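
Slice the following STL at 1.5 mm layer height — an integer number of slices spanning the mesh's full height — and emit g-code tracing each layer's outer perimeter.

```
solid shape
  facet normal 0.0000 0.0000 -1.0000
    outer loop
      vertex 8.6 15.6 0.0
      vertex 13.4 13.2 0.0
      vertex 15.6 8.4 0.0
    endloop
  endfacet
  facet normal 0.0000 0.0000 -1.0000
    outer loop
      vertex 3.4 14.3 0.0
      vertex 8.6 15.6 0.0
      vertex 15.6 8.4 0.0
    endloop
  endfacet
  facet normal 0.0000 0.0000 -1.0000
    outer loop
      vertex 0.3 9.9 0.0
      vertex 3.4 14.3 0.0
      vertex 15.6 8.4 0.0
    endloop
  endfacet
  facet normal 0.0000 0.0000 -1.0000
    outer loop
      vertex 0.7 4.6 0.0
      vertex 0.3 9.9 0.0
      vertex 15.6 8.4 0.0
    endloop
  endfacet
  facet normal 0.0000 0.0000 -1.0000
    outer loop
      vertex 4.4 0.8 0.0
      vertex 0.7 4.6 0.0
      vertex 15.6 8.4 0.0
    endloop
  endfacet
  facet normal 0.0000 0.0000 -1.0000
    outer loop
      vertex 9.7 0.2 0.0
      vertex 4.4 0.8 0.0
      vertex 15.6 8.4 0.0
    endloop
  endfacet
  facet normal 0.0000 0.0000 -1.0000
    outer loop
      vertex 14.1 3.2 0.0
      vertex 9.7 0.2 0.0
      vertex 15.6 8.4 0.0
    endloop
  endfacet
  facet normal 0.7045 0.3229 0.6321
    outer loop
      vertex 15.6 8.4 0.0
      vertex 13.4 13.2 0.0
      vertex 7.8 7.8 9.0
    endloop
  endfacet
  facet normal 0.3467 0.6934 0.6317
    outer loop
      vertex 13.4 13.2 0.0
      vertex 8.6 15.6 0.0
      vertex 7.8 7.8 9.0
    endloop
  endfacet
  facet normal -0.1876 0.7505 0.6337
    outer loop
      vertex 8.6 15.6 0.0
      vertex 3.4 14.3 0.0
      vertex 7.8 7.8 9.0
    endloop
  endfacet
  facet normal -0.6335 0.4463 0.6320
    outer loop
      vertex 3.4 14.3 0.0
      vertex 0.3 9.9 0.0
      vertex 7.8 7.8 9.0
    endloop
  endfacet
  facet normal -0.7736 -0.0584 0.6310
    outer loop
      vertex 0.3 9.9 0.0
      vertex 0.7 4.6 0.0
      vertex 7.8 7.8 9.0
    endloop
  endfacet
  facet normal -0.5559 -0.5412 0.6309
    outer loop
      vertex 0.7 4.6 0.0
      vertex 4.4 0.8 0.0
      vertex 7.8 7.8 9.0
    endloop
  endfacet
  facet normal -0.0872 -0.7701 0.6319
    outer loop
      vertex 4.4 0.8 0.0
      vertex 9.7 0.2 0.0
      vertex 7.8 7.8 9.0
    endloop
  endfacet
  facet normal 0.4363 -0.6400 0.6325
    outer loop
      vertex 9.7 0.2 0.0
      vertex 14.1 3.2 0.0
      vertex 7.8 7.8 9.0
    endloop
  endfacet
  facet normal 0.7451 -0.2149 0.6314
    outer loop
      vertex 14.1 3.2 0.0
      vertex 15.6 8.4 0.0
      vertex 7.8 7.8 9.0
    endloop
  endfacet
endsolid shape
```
; perimeter-only toolpath
G21 ; units = mm
G90 ; absolute positioning
G28 ; home
; layer 1
G0 Z1.5
G0 X14.3 Y8.3
G1 X12.5 Y12.3
G1 X8.5 Y14.3
G1 X4.1 Y13.2
G1 X1.5 Y9.5
G1 X1.9 Y5.1
G1 X5.0 Y2.0
G1 X9.4 Y1.5
G1 X13.0 Y4.0
G1 X14.3 Y8.3
; layer 2
G0 Z3.0
G0 X13.0 Y8.2
G1 X11.5 Y11.4
G1 X8.3 Y13.0
G1 X4.9 Y12.1
G1 X2.8 Y9.2
G1 X3.1 Y5.7
G1 X5.5 Y3.1
G1 X9.1 Y2.7
G1 X12.0 Y4.7
G1 X13.0 Y8.2
; layer 3
G0 Z4.5
G0 X11.7 Y8.1
G1 X10.6 Y10.5
G1 X8.2 Y11.7
G1 X5.6 Y11.1
G1 X4.0 Y8.8
G1 X4.2 Y6.2
G1 X6.1 Y4.3
G1 X8.8 Y4.0
G1 X10.9 Y5.5
G1 X11.7 Y8.1
; layer 4
G0 Z6.0
G0 X10.4 Y8.0
G1 X9.7 Y9.6
G1 X8.1 Y10.4
G1 X6.3 Y10.0
G1 X5.3 Y8.5
G1 X5.4 Y6.7
G1 X6.7 Y5.5
G1 X8.4 Y5.3
G1 X9.9 Y6.3
G1 X10.4 Y8.0
; layer 5
G0 Z7.5
G0 X9.1 Y7.9
G1 X8.7 Y8.7
G1 X7.9 Y9.1
G1 X7.1 Y8.9
G1 X6.5 Y8.2
G1 X6.6 Y7.3
G1 X7.2 Y6.6
G1 X8.1 Y6.5
G1 X8.8 Y7.0
G1 X9.1 Y7.9
M2 ; end

The solid is a regular 9-sided pyramid, base circumscribed radius ≈ 7.8 mm, apex at z ≈ 9 mm. Slicing at Δz = 1.5 mm — 6 equal slices spanning the solid's height, so layer i sits at z = i·h/6 — gives 5 non-empty perimeters. Each is a 9-segment closed polygon; G0 lifts to the layer z and rapids to the start vertex, then G1 traces the edges. The cross-section shrinks linearly with z (the slice at the apex is degenerate and omitted).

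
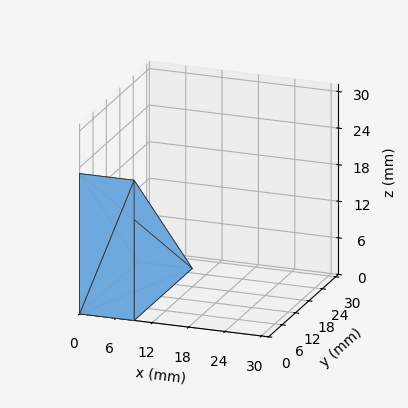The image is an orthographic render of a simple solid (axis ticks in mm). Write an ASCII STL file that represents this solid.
Reading the render: the shape is a wedge (ramp): 9 × 26 mm base, rising to 23 mm along the y=0 edge and sloping linearly to z=0 at y=26 (dimensions read to the nearest mm from the axis ticks). For the STL, each face is triangulated and given an outward normal.

solid part
  facet normal 0.0000 0.0000 -1.0000
    outer loop
      vertex 9.00 26.00 0.00
      vertex 9.00 0.00 0.00
      vertex 0.00 0.00 0.00
    endloop
  endfacet
  facet normal 0.0000 0.0000 -1.0000
    outer loop
      vertex 0.00 26.00 0.00
      vertex 9.00 26.00 0.00
      vertex 0.00 0.00 0.00
    endloop
  endfacet
  facet normal 0.0000 -1.0000 0.0000
    outer loop
      vertex 0.00 0.00 0.00
      vertex 9.00 0.00 0.00
      vertex 9.00 0.00 23.00
    endloop
  endfacet
  facet normal 0.0000 -1.0000 0.0000
    outer loop
      vertex 0.00 0.00 0.00
      vertex 9.00 0.00 23.00
      vertex 0.00 0.00 23.00
    endloop
  endfacet
  facet normal 0.0000 0.6626 0.7490
    outer loop
      vertex 0.00 0.00 23.00
      vertex 9.00 0.00 23.00
      vertex 9.00 26.00 0.00
    endloop
  endfacet
  facet normal 0.0000 0.6626 0.7490
    outer loop
      vertex 0.00 0.00 23.00
      vertex 9.00 26.00 0.00
      vertex 0.00 26.00 0.00
    endloop
  endfacet
  facet normal -1.0000 0.0000 0.0000
    outer loop
      vertex 0.00 0.00 23.00
      vertex 0.00 26.00 0.00
      vertex 0.00 0.00 0.00
    endloop
  endfacet
  facet normal 1.0000 0.0000 0.0000
    outer loop
      vertex 9.00 0.00 0.00
      vertex 9.00 26.00 0.00
      vertex 9.00 0.00 23.00
    endloop
  endfacet
endsolid part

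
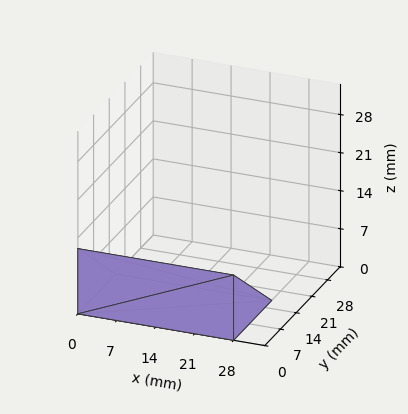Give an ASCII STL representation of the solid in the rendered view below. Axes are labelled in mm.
Reading the render: the shape is a wedge (ramp): 28 × 17 mm base, rising to 12 mm along the y=0 edge and sloping linearly to z=0 at y=17 (dimensions read to the nearest mm from the axis ticks). For the STL, each face is triangulated and given an outward normal.

solid part
  facet normal 0.0000 0.0000 -1.0000
    outer loop
      vertex 28.0 17.0 0.0
      vertex 28.0 0.0 0.0
      vertex 0.0 0.0 0.0
    endloop
  endfacet
  facet normal 0.0000 0.0000 -1.0000
    outer loop
      vertex 0.0 17.0 0.0
      vertex 28.0 17.0 0.0
      vertex 0.0 0.0 0.0
    endloop
  endfacet
  facet normal 0.0000 -1.0000 0.0000
    outer loop
      vertex 0.0 0.0 0.0
      vertex 28.0 0.0 0.0
      vertex 28.0 0.0 12.0
    endloop
  endfacet
  facet normal 0.0000 -1.0000 0.0000
    outer loop
      vertex 0.0 0.0 0.0
      vertex 28.0 0.0 12.0
      vertex 0.0 0.0 12.0
    endloop
  endfacet
  facet normal 0.0000 0.5767 0.8170
    outer loop
      vertex 0.0 0.0 12.0
      vertex 28.0 0.0 12.0
      vertex 28.0 17.0 0.0
    endloop
  endfacet
  facet normal 0.0000 0.5767 0.8170
    outer loop
      vertex 0.0 0.0 12.0
      vertex 28.0 17.0 0.0
      vertex 0.0 17.0 0.0
    endloop
  endfacet
  facet normal -1.0000 0.0000 0.0000
    outer loop
      vertex 0.0 0.0 12.0
      vertex 0.0 17.0 0.0
      vertex 0.0 0.0 0.0
    endloop
  endfacet
  facet normal 1.0000 0.0000 0.0000
    outer loop
      vertex 28.0 0.0 0.0
      vertex 28.0 17.0 0.0
      vertex 28.0 0.0 12.0
    endloop
  endfacet
endsolid part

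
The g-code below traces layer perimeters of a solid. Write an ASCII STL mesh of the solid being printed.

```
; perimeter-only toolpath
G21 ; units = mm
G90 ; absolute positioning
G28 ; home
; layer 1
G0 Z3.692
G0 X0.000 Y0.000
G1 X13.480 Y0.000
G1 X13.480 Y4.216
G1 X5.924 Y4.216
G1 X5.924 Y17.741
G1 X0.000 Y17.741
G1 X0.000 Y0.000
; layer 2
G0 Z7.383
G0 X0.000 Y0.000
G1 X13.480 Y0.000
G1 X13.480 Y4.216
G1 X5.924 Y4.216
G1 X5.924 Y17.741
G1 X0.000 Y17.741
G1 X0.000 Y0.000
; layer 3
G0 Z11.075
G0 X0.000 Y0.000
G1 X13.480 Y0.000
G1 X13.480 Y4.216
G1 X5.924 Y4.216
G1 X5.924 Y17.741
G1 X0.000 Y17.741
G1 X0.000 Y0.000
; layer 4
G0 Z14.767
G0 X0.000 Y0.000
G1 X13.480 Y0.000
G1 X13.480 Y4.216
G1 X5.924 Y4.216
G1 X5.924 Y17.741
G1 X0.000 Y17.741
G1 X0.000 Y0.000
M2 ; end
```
solid part
  facet normal 0.0000 0.0000 -1.0000
    outer loop
      vertex 13.480 4.216 0.000
      vertex 13.480 0.000 0.000
      vertex 0.000 0.000 0.000
    endloop
  endfacet
  facet normal 0.0000 0.0000 -1.0000
    outer loop
      vertex 5.924 4.216 0.000
      vertex 13.480 4.216 0.000
      vertex 0.000 0.000 0.000
    endloop
  endfacet
  facet normal 0.0000 0.0000 -1.0000
    outer loop
      vertex 5.924 17.741 0.000
      vertex 5.924 4.216 0.000
      vertex 0.000 0.000 0.000
    endloop
  endfacet
  facet normal 0.0000 0.0000 -1.0000
    outer loop
      vertex 0.000 17.741 0.000
      vertex 5.924 17.741 0.000
      vertex 0.000 0.000 0.000
    endloop
  endfacet
  facet normal 0.0000 0.0000 1.0000
    outer loop
      vertex 0.000 0.000 14.767
      vertex 13.480 0.000 14.767
      vertex 13.480 4.216 14.767
    endloop
  endfacet
  facet normal 0.0000 0.0000 1.0000
    outer loop
      vertex 0.000 0.000 14.767
      vertex 13.480 4.216 14.767
      vertex 5.924 4.216 14.767
    endloop
  endfacet
  facet normal 0.0000 0.0000 1.0000
    outer loop
      vertex 0.000 0.000 14.767
      vertex 5.924 4.216 14.767
      vertex 5.924 17.741 14.767
    endloop
  endfacet
  facet normal 0.0000 0.0000 1.0000
    outer loop
      vertex 0.000 0.000 14.767
      vertex 5.924 17.741 14.767
      vertex 0.000 17.741 14.767
    endloop
  endfacet
  facet normal 0.0000 -1.0000 0.0000
    outer loop
      vertex 0.000 0.000 0.000
      vertex 13.480 0.000 0.000
      vertex 13.480 0.000 14.767
    endloop
  endfacet
  facet normal 0.0000 -1.0000 0.0000
    outer loop
      vertex 0.000 0.000 0.000
      vertex 13.480 0.000 14.767
      vertex 0.000 0.000 14.767
    endloop
  endfacet
  facet normal 1.0000 0.0000 0.0000
    outer loop
      vertex 13.480 0.000 0.000
      vertex 13.480 4.216 0.000
      vertex 13.480 4.216 14.767
    endloop
  endfacet
  facet normal 1.0000 0.0000 0.0000
    outer loop
      vertex 13.480 0.000 0.000
      vertex 13.480 4.216 14.767
      vertex 13.480 0.000 14.767
    endloop
  endfacet
  facet normal 0.0000 1.0000 0.0000
    outer loop
      vertex 13.480 4.216 0.000
      vertex 5.924 4.216 0.000
      vertex 5.924 4.216 14.767
    endloop
  endfacet
  facet normal 0.0000 1.0000 0.0000
    outer loop
      vertex 13.480 4.216 0.000
      vertex 5.924 4.216 14.767
      vertex 13.480 4.216 14.767
    endloop
  endfacet
  facet normal 1.0000 0.0000 0.0000
    outer loop
      vertex 5.924 4.216 0.000
      vertex 5.924 17.741 0.000
      vertex 5.924 17.741 14.767
    endloop
  endfacet
  facet normal 1.0000 0.0000 0.0000
    outer loop
      vertex 5.924 4.216 0.000
      vertex 5.924 17.741 14.767
      vertex 5.924 4.216 14.767
    endloop
  endfacet
  facet normal 0.0000 1.0000 0.0000
    outer loop
      vertex 5.924 17.741 0.000
      vertex 0.000 17.741 0.000
      vertex 0.000 17.741 14.767
    endloop
  endfacet
  facet normal 0.0000 1.0000 0.0000
    outer loop
      vertex 5.924 17.741 0.000
      vertex 0.000 17.741 14.767
      vertex 5.924 17.741 14.767
    endloop
  endfacet
  facet normal -1.0000 0.0000 0.0000
    outer loop
      vertex 0.000 17.741 0.000
      vertex 0.000 0.000 0.000
      vertex 0.000 0.000 14.767
    endloop
  endfacet
  facet normal -1.0000 0.0000 0.0000
    outer loop
      vertex 0.000 17.741 0.000
      vertex 0.000 0.000 14.767
      vertex 0.000 17.741 14.767
    endloop
  endfacet
endsolid part

The G0 Z moves step by Δz≈3.692 mm. Every layer's G1 loop is the same polygon, so the solid is a straight extrusion of it from z=0 to z≈14.8. Closing with flat bottom and top caps and triangulating gives 20 facets — an L-shaped prism: outer 13.5 × 17.7 mm, arm thicknesses ≈ 4.22 mm (horizontal) and 5.92 mm (vertical), extruded 14.8 mm in z.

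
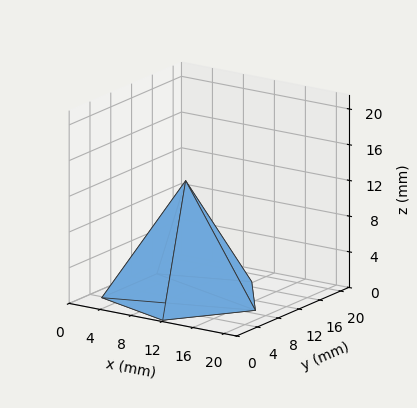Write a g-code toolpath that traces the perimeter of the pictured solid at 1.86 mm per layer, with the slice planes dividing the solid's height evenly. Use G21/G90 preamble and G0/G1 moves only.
Reading the render: the shape is a regular 5-sided pyramid, base circumscribed radius ≈ 9 mm, apex at z ≈ 13 mm (dimensions read to the nearest mm from the axis ticks). For the g-code, the solid's height is divided into equal slices at the stated Δz and each level perimeter traced with G1 moves after a G0 lift.

; perimeter-only toolpath
G21 ; units = mm
G90 ; absolute positioning
G28 ; home
; layer 1
G0 Z1.86
G0 X16.71 Y9.00
G1 X11.38 Y16.34
G1 X2.76 Y13.53
G1 X2.76 Y4.47
G1 X11.38 Y1.66
G1 X16.71 Y9.00
; layer 2
G0 Z3.71
G0 X15.43 Y9.00
G1 X10.99 Y15.11
G1 X3.80 Y12.78
G1 X3.80 Y5.22
G1 X10.99 Y2.89
G1 X15.43 Y9.00
; layer 3
G0 Z5.57
G0 X14.14 Y9.00
G1 X10.59 Y13.89
G1 X4.84 Y12.02
G1 X4.84 Y5.98
G1 X10.59 Y4.11
G1 X14.14 Y9.00
; layer 4
G0 Z7.43
G0 X12.86 Y9.00
G1 X10.19 Y12.67
G1 X5.88 Y11.27
G1 X5.88 Y6.73
G1 X10.19 Y5.33
G1 X12.86 Y9.00
; layer 5
G0 Z9.29
G0 X11.57 Y9.00
G1 X9.79 Y11.45
G1 X6.92 Y10.51
G1 X6.92 Y7.49
G1 X9.79 Y6.55
G1 X11.57 Y9.00
; layer 6
G0 Z11.14
G0 X10.29 Y9.00
G1 X9.40 Y10.22
G1 X7.96 Y9.76
G1 X7.96 Y8.24
G1 X9.40 Y7.78
G1 X10.29 Y9.00
M2 ; end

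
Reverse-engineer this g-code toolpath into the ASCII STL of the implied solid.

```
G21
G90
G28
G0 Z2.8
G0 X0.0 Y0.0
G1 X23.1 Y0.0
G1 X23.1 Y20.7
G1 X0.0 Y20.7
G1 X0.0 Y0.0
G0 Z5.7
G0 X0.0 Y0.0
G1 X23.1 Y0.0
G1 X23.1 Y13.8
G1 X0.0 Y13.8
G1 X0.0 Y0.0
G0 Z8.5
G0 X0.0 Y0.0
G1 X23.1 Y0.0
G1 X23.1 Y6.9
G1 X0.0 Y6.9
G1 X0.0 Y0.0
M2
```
solid part
  facet normal 0.0000 0.0000 -1.0000
    outer loop
      vertex 23.1 27.6 0.0
      vertex 23.1 0.0 0.0
      vertex 0.0 0.0 0.0
    endloop
  endfacet
  facet normal 0.0000 0.0000 -1.0000
    outer loop
      vertex 0.0 27.6 0.0
      vertex 23.1 27.6 0.0
      vertex 0.0 0.0 0.0
    endloop
  endfacet
  facet normal 0.0000 -1.0000 0.0000
    outer loop
      vertex 0.0 0.0 0.0
      vertex 23.1 0.0 0.0
      vertex 23.1 0.0 11.3
    endloop
  endfacet
  facet normal 0.0000 -1.0000 0.0000
    outer loop
      vertex 0.0 0.0 0.0
      vertex 23.1 0.0 11.3
      vertex 0.0 0.0 11.3
    endloop
  endfacet
  facet normal 0.0000 0.3789 0.9254
    outer loop
      vertex 0.0 0.0 11.3
      vertex 23.1 0.0 11.3
      vertex 23.1 27.6 0.0
    endloop
  endfacet
  facet normal 0.0000 0.3789 0.9254
    outer loop
      vertex 0.0 0.0 11.3
      vertex 23.1 27.6 0.0
      vertex 0.0 27.6 0.0
    endloop
  endfacet
  facet normal -1.0000 0.0000 0.0000
    outer loop
      vertex 0.0 0.0 11.3
      vertex 0.0 27.6 0.0
      vertex 0.0 0.0 0.0
    endloop
  endfacet
  facet normal 1.0000 0.0000 0.0000
    outer loop
      vertex 23.1 0.0 0.0
      vertex 23.1 27.6 0.0
      vertex 23.1 0.0 11.3
    endloop
  endfacet
endsolid part

The G0 Z moves step by Δz≈2.8 mm. The G1 loops shrink linearly with z, so the solid tapers from its base footprint up to z≈11.3. Closing with a flat bottom cap and the tapered top and triangulating gives 8 facets — a wedge (ramp): 23.1 × 27.6 mm base, rising to 11.3 mm along the y=0 edge and sloping linearly to z=0 at y=27.6.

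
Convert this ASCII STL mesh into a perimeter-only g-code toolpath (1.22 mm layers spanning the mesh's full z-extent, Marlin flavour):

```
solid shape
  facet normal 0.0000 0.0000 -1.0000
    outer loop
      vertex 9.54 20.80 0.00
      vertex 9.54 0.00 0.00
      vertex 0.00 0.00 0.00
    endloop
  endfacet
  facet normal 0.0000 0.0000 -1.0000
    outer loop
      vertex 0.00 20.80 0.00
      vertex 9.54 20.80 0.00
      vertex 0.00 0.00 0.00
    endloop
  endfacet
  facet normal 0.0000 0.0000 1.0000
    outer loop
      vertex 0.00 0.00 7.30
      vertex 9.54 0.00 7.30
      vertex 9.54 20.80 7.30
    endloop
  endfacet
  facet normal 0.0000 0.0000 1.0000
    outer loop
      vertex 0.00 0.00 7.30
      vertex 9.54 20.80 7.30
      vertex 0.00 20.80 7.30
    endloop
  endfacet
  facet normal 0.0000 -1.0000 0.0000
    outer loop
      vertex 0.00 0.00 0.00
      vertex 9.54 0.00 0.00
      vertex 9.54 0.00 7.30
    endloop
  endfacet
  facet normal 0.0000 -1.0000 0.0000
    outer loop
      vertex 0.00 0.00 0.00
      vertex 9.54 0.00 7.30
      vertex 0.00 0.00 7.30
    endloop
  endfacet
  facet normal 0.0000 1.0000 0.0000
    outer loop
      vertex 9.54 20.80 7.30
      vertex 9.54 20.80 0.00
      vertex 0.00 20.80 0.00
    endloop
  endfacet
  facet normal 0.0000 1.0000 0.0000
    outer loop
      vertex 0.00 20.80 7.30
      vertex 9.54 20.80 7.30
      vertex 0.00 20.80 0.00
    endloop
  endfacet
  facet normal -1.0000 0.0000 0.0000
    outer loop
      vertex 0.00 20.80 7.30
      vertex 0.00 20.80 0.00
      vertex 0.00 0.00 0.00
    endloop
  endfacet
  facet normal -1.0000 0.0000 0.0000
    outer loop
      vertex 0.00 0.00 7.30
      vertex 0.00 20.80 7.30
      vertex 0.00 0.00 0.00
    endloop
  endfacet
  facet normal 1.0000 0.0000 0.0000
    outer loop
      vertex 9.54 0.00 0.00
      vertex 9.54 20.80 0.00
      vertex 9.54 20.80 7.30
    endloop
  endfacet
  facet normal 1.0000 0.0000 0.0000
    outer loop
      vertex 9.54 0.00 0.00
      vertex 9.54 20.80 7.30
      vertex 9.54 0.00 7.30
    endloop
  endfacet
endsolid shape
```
; perimeter-only toolpath
G21 ; units = mm
G90 ; absolute positioning
G28 ; home
; layer 1
G0 Z1.22
G0 X0.00 Y0.00
G1 X9.54 Y0.00
G1 X9.54 Y20.80
G1 X0.00 Y20.80
G1 X0.00 Y0.00
; layer 2
G0 Z2.43
G0 X0.00 Y0.00
G1 X9.54 Y0.00
G1 X9.54 Y20.80
G1 X0.00 Y20.80
G1 X0.00 Y0.00
; layer 3
G0 Z3.65
G0 X0.00 Y0.00
G1 X9.54 Y0.00
G1 X9.54 Y20.80
G1 X0.00 Y20.80
G1 X0.00 Y0.00
; layer 4
G0 Z4.87
G0 X0.00 Y0.00
G1 X9.54 Y0.00
G1 X9.54 Y20.80
G1 X0.00 Y20.80
G1 X0.00 Y0.00
; layer 5
G0 Z6.08
G0 X0.00 Y0.00
G1 X9.54 Y0.00
G1 X9.54 Y20.80
G1 X0.00 Y20.80
G1 X0.00 Y0.00
; layer 6
G0 Z7.30
G0 X0.00 Y0.00
G1 X9.54 Y0.00
G1 X9.54 Y20.80
G1 X0.00 Y20.80
G1 X0.00 Y0.00
M2 ; end

The solid is a rectangular box, roughly 9.54 × 20.8 mm footprint and 7.3 mm tall. Slicing at Δz = 1.22 mm — 6 equal slices spanning the solid's height, so layer i sits at z = i·h/6 — gives 6 non-empty perimeters. Each is a 4-segment closed polygon; G0 lifts to the layer z and rapids to the start vertex, then G1 traces the edges.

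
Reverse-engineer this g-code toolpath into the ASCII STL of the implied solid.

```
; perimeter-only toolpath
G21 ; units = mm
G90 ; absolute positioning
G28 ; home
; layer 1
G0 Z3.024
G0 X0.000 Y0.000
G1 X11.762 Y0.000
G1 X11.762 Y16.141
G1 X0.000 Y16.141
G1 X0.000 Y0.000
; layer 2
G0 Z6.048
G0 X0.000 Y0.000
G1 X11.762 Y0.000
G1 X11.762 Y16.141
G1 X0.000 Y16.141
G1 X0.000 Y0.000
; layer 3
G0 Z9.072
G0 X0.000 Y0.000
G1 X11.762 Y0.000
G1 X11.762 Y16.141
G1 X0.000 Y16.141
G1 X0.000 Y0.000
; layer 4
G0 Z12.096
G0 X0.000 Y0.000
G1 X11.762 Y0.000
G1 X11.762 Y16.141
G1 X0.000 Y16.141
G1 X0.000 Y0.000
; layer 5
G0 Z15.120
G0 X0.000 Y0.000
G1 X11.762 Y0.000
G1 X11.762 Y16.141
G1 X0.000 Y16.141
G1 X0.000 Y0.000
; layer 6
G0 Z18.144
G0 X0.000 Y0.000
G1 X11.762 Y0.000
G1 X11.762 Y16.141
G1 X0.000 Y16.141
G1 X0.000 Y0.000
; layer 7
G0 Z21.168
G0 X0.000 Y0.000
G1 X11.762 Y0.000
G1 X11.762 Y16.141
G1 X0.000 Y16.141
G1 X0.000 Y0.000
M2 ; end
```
solid part
  facet normal 0.0000 0.0000 -1.0000
    outer loop
      vertex 11.762 16.141 0.000
      vertex 11.762 0.000 0.000
      vertex 0.000 0.000 0.000
    endloop
  endfacet
  facet normal 0.0000 0.0000 -1.0000
    outer loop
      vertex 0.000 16.141 0.000
      vertex 11.762 16.141 0.000
      vertex 0.000 0.000 0.000
    endloop
  endfacet
  facet normal 0.0000 0.0000 1.0000
    outer loop
      vertex 0.000 0.000 21.168
      vertex 11.762 0.000 21.168
      vertex 11.762 16.141 21.168
    endloop
  endfacet
  facet normal 0.0000 0.0000 1.0000
    outer loop
      vertex 0.000 0.000 21.168
      vertex 11.762 16.141 21.168
      vertex 0.000 16.141 21.168
    endloop
  endfacet
  facet normal 0.0000 -1.0000 0.0000
    outer loop
      vertex 0.000 0.000 0.000
      vertex 11.762 0.000 0.000
      vertex 11.762 0.000 21.168
    endloop
  endfacet
  facet normal 0.0000 -1.0000 0.0000
    outer loop
      vertex 0.000 0.000 0.000
      vertex 11.762 0.000 21.168
      vertex 0.000 0.000 21.168
    endloop
  endfacet
  facet normal 0.0000 1.0000 0.0000
    outer loop
      vertex 11.762 16.141 21.168
      vertex 11.762 16.141 0.000
      vertex 0.000 16.141 0.000
    endloop
  endfacet
  facet normal 0.0000 1.0000 0.0000
    outer loop
      vertex 0.000 16.141 21.168
      vertex 11.762 16.141 21.168
      vertex 0.000 16.141 0.000
    endloop
  endfacet
  facet normal -1.0000 0.0000 0.0000
    outer loop
      vertex 0.000 16.141 21.168
      vertex 0.000 16.141 0.000
      vertex 0.000 0.000 0.000
    endloop
  endfacet
  facet normal -1.0000 0.0000 0.0000
    outer loop
      vertex 0.000 0.000 21.168
      vertex 0.000 16.141 21.168
      vertex 0.000 0.000 0.000
    endloop
  endfacet
  facet normal 1.0000 0.0000 0.0000
    outer loop
      vertex 11.762 0.000 0.000
      vertex 11.762 16.141 0.000
      vertex 11.762 16.141 21.168
    endloop
  endfacet
  facet normal 1.0000 0.0000 0.0000
    outer loop
      vertex 11.762 0.000 0.000
      vertex 11.762 16.141 21.168
      vertex 11.762 0.000 21.168
    endloop
  endfacet
endsolid part

The G0 Z moves step by Δz≈3.024 mm. Every layer's G1 loop is the same polygon, so the solid is a straight extrusion of it from z=0 to z≈21.2. Closing with flat bottom and top caps and triangulating gives 12 facets — a rectangular box, roughly 11.8 × 16.1 mm footprint and 21.2 mm tall.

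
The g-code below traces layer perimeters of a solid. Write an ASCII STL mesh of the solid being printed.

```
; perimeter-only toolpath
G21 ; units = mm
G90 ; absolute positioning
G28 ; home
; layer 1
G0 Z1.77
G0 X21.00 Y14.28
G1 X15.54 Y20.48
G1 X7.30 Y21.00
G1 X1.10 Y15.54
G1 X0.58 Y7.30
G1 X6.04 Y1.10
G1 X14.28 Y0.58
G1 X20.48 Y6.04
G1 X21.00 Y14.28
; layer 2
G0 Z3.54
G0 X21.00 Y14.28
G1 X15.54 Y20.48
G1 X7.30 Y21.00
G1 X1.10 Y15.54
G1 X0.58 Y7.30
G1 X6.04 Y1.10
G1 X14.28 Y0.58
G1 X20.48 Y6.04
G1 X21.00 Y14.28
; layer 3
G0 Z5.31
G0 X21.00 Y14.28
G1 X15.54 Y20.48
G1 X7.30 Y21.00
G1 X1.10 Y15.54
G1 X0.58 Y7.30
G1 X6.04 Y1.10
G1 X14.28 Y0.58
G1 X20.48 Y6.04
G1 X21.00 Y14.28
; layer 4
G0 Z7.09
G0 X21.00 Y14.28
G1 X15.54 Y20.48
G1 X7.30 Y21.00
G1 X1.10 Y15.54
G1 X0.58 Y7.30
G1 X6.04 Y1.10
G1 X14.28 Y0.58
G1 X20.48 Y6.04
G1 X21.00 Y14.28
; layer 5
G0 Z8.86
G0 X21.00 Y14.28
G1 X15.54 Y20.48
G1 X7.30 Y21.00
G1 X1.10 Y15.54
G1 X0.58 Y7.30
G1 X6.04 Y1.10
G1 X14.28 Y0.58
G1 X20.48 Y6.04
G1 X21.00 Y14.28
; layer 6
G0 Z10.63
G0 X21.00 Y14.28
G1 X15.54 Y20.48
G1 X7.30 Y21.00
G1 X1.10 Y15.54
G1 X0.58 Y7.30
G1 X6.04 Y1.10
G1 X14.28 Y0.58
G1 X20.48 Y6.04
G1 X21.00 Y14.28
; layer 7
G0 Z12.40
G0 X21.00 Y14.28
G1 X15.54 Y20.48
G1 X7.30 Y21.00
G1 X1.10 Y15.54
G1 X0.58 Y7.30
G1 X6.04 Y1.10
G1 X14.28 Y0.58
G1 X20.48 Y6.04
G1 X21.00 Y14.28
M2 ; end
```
solid part
  facet normal 0.0000 0.0000 -1.0000
    outer loop
      vertex 7.30 21.00 0.00
      vertex 15.54 20.48 0.00
      vertex 21.00 14.28 0.00
    endloop
  endfacet
  facet normal 0.0000 0.0000 -1.0000
    outer loop
      vertex 1.10 15.54 0.00
      vertex 7.30 21.00 0.00
      vertex 21.00 14.28 0.00
    endloop
  endfacet
  facet normal 0.0000 0.0000 -1.0000
    outer loop
      vertex 0.58 7.30 0.00
      vertex 1.10 15.54 0.00
      vertex 21.00 14.28 0.00
    endloop
  endfacet
  facet normal 0.0000 0.0000 -1.0000
    outer loop
      vertex 6.04 1.10 0.00
      vertex 0.58 7.30 0.00
      vertex 21.00 14.28 0.00
    endloop
  endfacet
  facet normal 0.0000 0.0000 -1.0000
    outer loop
      vertex 14.28 0.58 0.00
      vertex 6.04 1.10 0.00
      vertex 21.00 14.28 0.00
    endloop
  endfacet
  facet normal 0.0000 0.0000 -1.0000
    outer loop
      vertex 20.48 6.04 0.00
      vertex 14.28 0.58 0.00
      vertex 21.00 14.28 0.00
    endloop
  endfacet
  facet normal 0.0000 0.0000 1.0000
    outer loop
      vertex 21.00 14.28 12.40
      vertex 15.54 20.48 12.40
      vertex 7.30 21.00 12.40
    endloop
  endfacet
  facet normal 0.0000 0.0000 1.0000
    outer loop
      vertex 21.00 14.28 12.40
      vertex 7.30 21.00 12.40
      vertex 1.10 15.54 12.40
    endloop
  endfacet
  facet normal 0.0000 0.0000 1.0000
    outer loop
      vertex 21.00 14.28 12.40
      vertex 1.10 15.54 12.40
      vertex 0.58 7.30 12.40
    endloop
  endfacet
  facet normal 0.0000 0.0000 1.0000
    outer loop
      vertex 21.00 14.28 12.40
      vertex 0.58 7.30 12.40
      vertex 6.04 1.10 12.40
    endloop
  endfacet
  facet normal 0.0000 0.0000 1.0000
    outer loop
      vertex 21.00 14.28 12.40
      vertex 6.04 1.10 12.40
      vertex 14.28 0.58 12.40
    endloop
  endfacet
  facet normal 0.0000 0.0000 1.0000
    outer loop
      vertex 21.00 14.28 12.40
      vertex 14.28 0.58 12.40
      vertex 20.48 6.04 12.40
    endloop
  endfacet
  facet normal 0.7505 0.6609 0.0000
    outer loop
      vertex 21.00 14.28 0.00
      vertex 15.54 20.48 0.00
      vertex 15.54 20.48 12.40
    endloop
  endfacet
  facet normal 0.7505 0.6609 0.0000
    outer loop
      vertex 21.00 14.28 0.00
      vertex 15.54 20.48 12.40
      vertex 21.00 14.28 12.40
    endloop
  endfacet
  facet normal 0.0630 0.9980 0.0000
    outer loop
      vertex 15.54 20.48 0.00
      vertex 7.30 21.00 0.00
      vertex 7.30 21.00 12.40
    endloop
  endfacet
  facet normal 0.0630 0.9980 0.0000
    outer loop
      vertex 15.54 20.48 0.00
      vertex 7.30 21.00 12.40
      vertex 15.54 20.48 12.40
    endloop
  endfacet
  facet normal -0.6609 0.7505 0.0000
    outer loop
      vertex 7.30 21.00 0.00
      vertex 1.10 15.54 0.00
      vertex 1.10 15.54 12.40
    endloop
  endfacet
  facet normal -0.6609 0.7505 0.0000
    outer loop
      vertex 7.30 21.00 0.00
      vertex 1.10 15.54 12.40
      vertex 7.30 21.00 12.40
    endloop
  endfacet
  facet normal -0.9980 0.0630 0.0000
    outer loop
      vertex 1.10 15.54 0.00
      vertex 0.58 7.30 0.00
      vertex 0.58 7.30 12.40
    endloop
  endfacet
  facet normal -0.9980 0.0630 0.0000
    outer loop
      vertex 1.10 15.54 0.00
      vertex 0.58 7.30 12.40
      vertex 1.10 15.54 12.40
    endloop
  endfacet
  facet normal -0.7505 -0.6609 0.0000
    outer loop
      vertex 0.58 7.30 0.00
      vertex 6.04 1.10 0.00
      vertex 6.04 1.10 12.40
    endloop
  endfacet
  facet normal -0.7505 -0.6609 0.0000
    outer loop
      vertex 0.58 7.30 0.00
      vertex 6.04 1.10 12.40
      vertex 0.58 7.30 12.40
    endloop
  endfacet
  facet normal -0.0630 -0.9980 0.0000
    outer loop
      vertex 6.04 1.10 0.00
      vertex 14.28 0.58 0.00
      vertex 14.28 0.58 12.40
    endloop
  endfacet
  facet normal -0.0630 -0.9980 0.0000
    outer loop
      vertex 6.04 1.10 0.00
      vertex 14.28 0.58 12.40
      vertex 6.04 1.10 12.40
    endloop
  endfacet
  facet normal 0.6609 -0.7505 0.0000
    outer loop
      vertex 14.28 0.58 0.00
      vertex 20.48 6.04 0.00
      vertex 20.48 6.04 12.40
    endloop
  endfacet
  facet normal 0.6609 -0.7505 0.0000
    outer loop
      vertex 14.28 0.58 0.00
      vertex 20.48 6.04 12.40
      vertex 14.28 0.58 12.40
    endloop
  endfacet
  facet normal 0.9980 -0.0630 0.0000
    outer loop
      vertex 20.48 6.04 0.00
      vertex 21.00 14.28 0.00
      vertex 21.00 14.28 12.40
    endloop
  endfacet
  facet normal 0.9980 -0.0630 0.0000
    outer loop
      vertex 20.48 6.04 0.00
      vertex 21.00 14.28 12.40
      vertex 20.48 6.04 12.40
    endloop
  endfacet
endsolid part

The G0 Z moves step by Δz≈1.77 mm. Every layer's G1 loop is the same polygon, so the solid is a straight extrusion of it from z=0 to z≈12.4. Closing with flat bottom and top caps and triangulating gives 28 facets — a regular 8-sided prism (a cylinder approximated with 8 flat sides), circumscribed radius ≈ 10.8 mm, height ≈ 12.4 mm.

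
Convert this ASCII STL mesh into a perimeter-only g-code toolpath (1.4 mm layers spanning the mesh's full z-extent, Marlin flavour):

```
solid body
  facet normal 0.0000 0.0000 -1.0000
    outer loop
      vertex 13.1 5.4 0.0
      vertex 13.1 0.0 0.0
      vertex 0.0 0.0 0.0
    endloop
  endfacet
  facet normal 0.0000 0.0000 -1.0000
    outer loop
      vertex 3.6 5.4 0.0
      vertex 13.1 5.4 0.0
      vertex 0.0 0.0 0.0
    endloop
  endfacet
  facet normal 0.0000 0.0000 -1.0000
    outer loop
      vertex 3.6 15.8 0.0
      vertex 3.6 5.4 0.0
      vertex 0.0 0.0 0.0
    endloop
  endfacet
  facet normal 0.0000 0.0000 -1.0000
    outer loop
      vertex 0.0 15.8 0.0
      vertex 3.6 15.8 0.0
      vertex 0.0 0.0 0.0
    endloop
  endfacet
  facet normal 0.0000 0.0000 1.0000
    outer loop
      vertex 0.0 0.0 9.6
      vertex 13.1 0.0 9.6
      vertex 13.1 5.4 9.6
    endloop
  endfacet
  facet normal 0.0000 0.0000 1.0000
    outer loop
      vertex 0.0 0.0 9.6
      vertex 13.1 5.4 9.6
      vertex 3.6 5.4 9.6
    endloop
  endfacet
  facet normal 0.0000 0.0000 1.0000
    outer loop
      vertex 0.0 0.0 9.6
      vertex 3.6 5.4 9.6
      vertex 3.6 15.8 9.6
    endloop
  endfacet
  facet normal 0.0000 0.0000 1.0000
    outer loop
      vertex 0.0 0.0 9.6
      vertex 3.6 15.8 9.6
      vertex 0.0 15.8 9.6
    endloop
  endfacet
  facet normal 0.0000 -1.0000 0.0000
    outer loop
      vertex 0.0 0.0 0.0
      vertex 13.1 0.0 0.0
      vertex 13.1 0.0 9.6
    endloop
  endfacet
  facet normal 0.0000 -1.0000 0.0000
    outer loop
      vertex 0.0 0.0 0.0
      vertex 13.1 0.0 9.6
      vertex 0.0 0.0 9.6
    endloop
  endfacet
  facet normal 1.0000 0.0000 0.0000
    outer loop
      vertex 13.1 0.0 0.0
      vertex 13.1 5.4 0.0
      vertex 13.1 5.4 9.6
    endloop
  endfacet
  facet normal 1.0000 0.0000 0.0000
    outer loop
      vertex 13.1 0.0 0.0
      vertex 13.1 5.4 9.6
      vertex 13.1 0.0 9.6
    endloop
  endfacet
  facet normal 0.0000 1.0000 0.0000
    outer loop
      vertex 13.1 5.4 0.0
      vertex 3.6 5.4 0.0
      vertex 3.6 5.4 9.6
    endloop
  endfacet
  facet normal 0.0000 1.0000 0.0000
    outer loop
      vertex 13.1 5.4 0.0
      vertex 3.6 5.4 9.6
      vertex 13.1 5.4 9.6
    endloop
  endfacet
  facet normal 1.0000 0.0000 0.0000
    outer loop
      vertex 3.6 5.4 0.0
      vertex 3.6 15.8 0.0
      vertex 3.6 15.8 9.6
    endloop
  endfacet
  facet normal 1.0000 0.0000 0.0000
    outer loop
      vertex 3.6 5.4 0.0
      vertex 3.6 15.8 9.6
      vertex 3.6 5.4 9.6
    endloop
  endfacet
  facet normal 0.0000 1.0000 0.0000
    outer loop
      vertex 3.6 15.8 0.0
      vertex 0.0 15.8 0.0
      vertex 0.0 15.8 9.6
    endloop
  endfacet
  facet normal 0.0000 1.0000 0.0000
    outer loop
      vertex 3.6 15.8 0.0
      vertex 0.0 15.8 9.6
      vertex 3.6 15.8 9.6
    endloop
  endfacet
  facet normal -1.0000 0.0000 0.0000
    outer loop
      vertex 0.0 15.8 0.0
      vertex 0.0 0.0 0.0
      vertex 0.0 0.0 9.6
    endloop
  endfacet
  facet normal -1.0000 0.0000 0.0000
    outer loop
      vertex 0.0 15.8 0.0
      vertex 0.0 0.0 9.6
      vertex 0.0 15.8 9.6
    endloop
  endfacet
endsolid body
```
; perimeter-only toolpath
G21 ; units = mm
G90 ; absolute positioning
G28 ; home
; layer 1
G0 Z1.4
G0 X0.0 Y0.0
G1 X13.1 Y0.0
G1 X13.1 Y5.4
G1 X3.6 Y5.4
G1 X3.6 Y15.8
G1 X0.0 Y15.8
G1 X0.0 Y0.0
; layer 2
G0 Z2.7
G0 X0.0 Y0.0
G1 X13.1 Y0.0
G1 X13.1 Y5.4
G1 X3.6 Y5.4
G1 X3.6 Y15.8
G1 X0.0 Y15.8
G1 X0.0 Y0.0
; layer 3
G0 Z4.1
G0 X0.0 Y0.0
G1 X13.1 Y0.0
G1 X13.1 Y5.4
G1 X3.6 Y5.4
G1 X3.6 Y15.8
G1 X0.0 Y15.8
G1 X0.0 Y0.0
; layer 4
G0 Z5.5
G0 X0.0 Y0.0
G1 X13.1 Y0.0
G1 X13.1 Y5.4
G1 X3.6 Y5.4
G1 X3.6 Y15.8
G1 X0.0 Y15.8
G1 X0.0 Y0.0
; layer 5
G0 Z6.9
G0 X0.0 Y0.0
G1 X13.1 Y0.0
G1 X13.1 Y5.4
G1 X3.6 Y5.4
G1 X3.6 Y15.8
G1 X0.0 Y15.8
G1 X0.0 Y0.0
; layer 6
G0 Z8.2
G0 X0.0 Y0.0
G1 X13.1 Y0.0
G1 X13.1 Y5.4
G1 X3.6 Y5.4
G1 X3.6 Y15.8
G1 X0.0 Y15.8
G1 X0.0 Y0.0
; layer 7
G0 Z9.6
G0 X0.0 Y0.0
G1 X13.1 Y0.0
G1 X13.1 Y5.4
G1 X3.6 Y5.4
G1 X3.6 Y15.8
G1 X0.0 Y15.8
G1 X0.0 Y0.0
M2 ; end

The solid is an L-shaped prism: outer 13.1 × 15.8 mm, arm thicknesses ≈ 5.4 mm (horizontal) and 3.6 mm (vertical), extruded 9.6 mm in z. Slicing at Δz = 1.4 mm — 7 equal slices spanning the solid's height, so layer i sits at z = i·h/7 — gives 7 non-empty perimeters. Each is a 6-segment closed polygon; G0 lifts to the layer z and rapids to the start vertex, then G1 traces the edges.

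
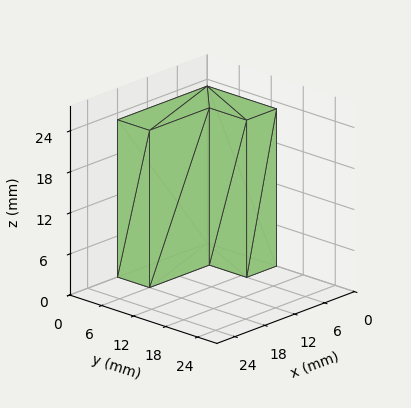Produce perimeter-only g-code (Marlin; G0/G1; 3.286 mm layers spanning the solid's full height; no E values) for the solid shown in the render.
Reading the render: the shape is an L-shaped prism: outer 18 × 13 mm, arm thicknesses ≈ 6 mm (horizontal) and 6 mm (vertical), extruded 23 mm in z (dimensions read to the nearest mm from the axis ticks). For the g-code, the solid's height is divided into equal slices at the stated Δz and each level perimeter traced with G1 moves after a G0 lift.

; perimeter-only toolpath
G21 ; units = mm
G90 ; absolute positioning
G28 ; home
; layer 1
G0 Z3.286
G0 X0.000 Y0.000
G1 X18.000 Y0.000
G1 X18.000 Y6.000
G1 X6.000 Y6.000
G1 X6.000 Y13.000
G1 X0.000 Y13.000
G1 X0.000 Y0.000
; layer 2
G0 Z6.571
G0 X0.000 Y0.000
G1 X18.000 Y0.000
G1 X18.000 Y6.000
G1 X6.000 Y6.000
G1 X6.000 Y13.000
G1 X0.000 Y13.000
G1 X0.000 Y0.000
; layer 3
G0 Z9.857
G0 X0.000 Y0.000
G1 X18.000 Y0.000
G1 X18.000 Y6.000
G1 X6.000 Y6.000
G1 X6.000 Y13.000
G1 X0.000 Y13.000
G1 X0.000 Y0.000
; layer 4
G0 Z13.143
G0 X0.000 Y0.000
G1 X18.000 Y0.000
G1 X18.000 Y6.000
G1 X6.000 Y6.000
G1 X6.000 Y13.000
G1 X0.000 Y13.000
G1 X0.000 Y0.000
; layer 5
G0 Z16.429
G0 X0.000 Y0.000
G1 X18.000 Y0.000
G1 X18.000 Y6.000
G1 X6.000 Y6.000
G1 X6.000 Y13.000
G1 X0.000 Y13.000
G1 X0.000 Y0.000
; layer 6
G0 Z19.714
G0 X0.000 Y0.000
G1 X18.000 Y0.000
G1 X18.000 Y6.000
G1 X6.000 Y6.000
G1 X6.000 Y13.000
G1 X0.000 Y13.000
G1 X0.000 Y0.000
; layer 7
G0 Z23.000
G0 X0.000 Y0.000
G1 X18.000 Y0.000
G1 X18.000 Y6.000
G1 X6.000 Y6.000
G1 X6.000 Y13.000
G1 X0.000 Y13.000
G1 X0.000 Y0.000
M2 ; end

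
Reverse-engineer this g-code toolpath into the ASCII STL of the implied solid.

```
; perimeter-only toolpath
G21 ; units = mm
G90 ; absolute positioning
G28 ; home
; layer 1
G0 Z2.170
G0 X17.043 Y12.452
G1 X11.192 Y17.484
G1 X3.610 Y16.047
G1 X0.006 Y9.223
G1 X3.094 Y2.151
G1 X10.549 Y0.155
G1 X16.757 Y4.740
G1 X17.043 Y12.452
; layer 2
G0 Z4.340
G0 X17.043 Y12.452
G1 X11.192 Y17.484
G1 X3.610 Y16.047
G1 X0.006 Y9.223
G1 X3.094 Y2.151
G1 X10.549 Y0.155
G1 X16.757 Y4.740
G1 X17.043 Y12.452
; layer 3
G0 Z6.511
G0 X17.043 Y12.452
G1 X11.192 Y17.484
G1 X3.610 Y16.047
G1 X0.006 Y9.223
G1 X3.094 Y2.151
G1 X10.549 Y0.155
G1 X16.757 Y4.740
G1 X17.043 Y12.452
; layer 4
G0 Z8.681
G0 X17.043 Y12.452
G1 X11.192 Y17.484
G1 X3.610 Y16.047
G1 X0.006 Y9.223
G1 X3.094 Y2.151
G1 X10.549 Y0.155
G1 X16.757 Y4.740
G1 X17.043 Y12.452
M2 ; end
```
solid part
  facet normal 0.0000 0.0000 -1.0000
    outer loop
      vertex 3.610 16.047 0.000
      vertex 11.192 17.484 0.000
      vertex 17.043 12.452 0.000
    endloop
  endfacet
  facet normal 0.0000 0.0000 -1.0000
    outer loop
      vertex 0.006 9.223 0.000
      vertex 3.610 16.047 0.000
      vertex 17.043 12.452 0.000
    endloop
  endfacet
  facet normal 0.0000 0.0000 -1.0000
    outer loop
      vertex 3.094 2.151 0.000
      vertex 0.006 9.223 0.000
      vertex 17.043 12.452 0.000
    endloop
  endfacet
  facet normal 0.0000 0.0000 -1.0000
    outer loop
      vertex 10.549 0.155 0.000
      vertex 3.094 2.151 0.000
      vertex 17.043 12.452 0.000
    endloop
  endfacet
  facet normal 0.0000 0.0000 -1.0000
    outer loop
      vertex 16.757 4.740 0.000
      vertex 10.549 0.155 0.000
      vertex 17.043 12.452 0.000
    endloop
  endfacet
  facet normal 0.0000 0.0000 1.0000
    outer loop
      vertex 17.043 12.452 8.681
      vertex 11.192 17.484 8.681
      vertex 3.610 16.047 8.681
    endloop
  endfacet
  facet normal 0.0000 0.0000 1.0000
    outer loop
      vertex 17.043 12.452 8.681
      vertex 3.610 16.047 8.681
      vertex 0.006 9.223 8.681
    endloop
  endfacet
  facet normal 0.0000 0.0000 1.0000
    outer loop
      vertex 17.043 12.452 8.681
      vertex 0.006 9.223 8.681
      vertex 3.094 2.151 8.681
    endloop
  endfacet
  facet normal 0.0000 0.0000 1.0000
    outer loop
      vertex 17.043 12.452 8.681
      vertex 3.094 2.151 8.681
      vertex 10.549 0.155 8.681
    endloop
  endfacet
  facet normal 0.0000 0.0000 1.0000
    outer loop
      vertex 17.043 12.452 8.681
      vertex 10.549 0.155 8.681
      vertex 16.757 4.740 8.681
    endloop
  endfacet
  facet normal 0.6520 0.7582 0.0000
    outer loop
      vertex 17.043 12.452 0.000
      vertex 11.192 17.484 0.000
      vertex 11.192 17.484 8.681
    endloop
  endfacet
  facet normal 0.6520 0.7582 0.0000
    outer loop
      vertex 17.043 12.452 0.000
      vertex 11.192 17.484 8.681
      vertex 17.043 12.452 8.681
    endloop
  endfacet
  facet normal -0.1862 0.9825 0.0000
    outer loop
      vertex 11.192 17.484 0.000
      vertex 3.610 16.047 0.000
      vertex 3.610 16.047 8.681
    endloop
  endfacet
  facet normal -0.1862 0.9825 0.0000
    outer loop
      vertex 11.192 17.484 0.000
      vertex 3.610 16.047 8.681
      vertex 11.192 17.484 8.681
    endloop
  endfacet
  facet normal -0.8843 0.4670 0.0000
    outer loop
      vertex 3.610 16.047 0.000
      vertex 0.006 9.223 0.000
      vertex 0.006 9.223 8.681
    endloop
  endfacet
  facet normal -0.8843 0.4670 0.0000
    outer loop
      vertex 3.610 16.047 0.000
      vertex 0.006 9.223 8.681
      vertex 3.610 16.047 8.681
    endloop
  endfacet
  facet normal -0.9164 -0.4002 0.0000
    outer loop
      vertex 0.006 9.223 0.000
      vertex 3.094 2.151 0.000
      vertex 3.094 2.151 8.681
    endloop
  endfacet
  facet normal -0.9164 -0.4002 0.0000
    outer loop
      vertex 0.006 9.223 0.000
      vertex 3.094 2.151 8.681
      vertex 0.006 9.223 8.681
    endloop
  endfacet
  facet normal -0.2586 -0.9660 0.0000
    outer loop
      vertex 3.094 2.151 0.000
      vertex 10.549 0.155 0.000
      vertex 10.549 0.155 8.681
    endloop
  endfacet
  facet normal -0.2586 -0.9660 0.0000
    outer loop
      vertex 3.094 2.151 0.000
      vertex 10.549 0.155 8.681
      vertex 3.094 2.151 8.681
    endloop
  endfacet
  facet normal 0.5941 -0.8044 0.0000
    outer loop
      vertex 10.549 0.155 0.000
      vertex 16.757 4.740 0.000
      vertex 16.757 4.740 8.681
    endloop
  endfacet
  facet normal 0.5941 -0.8044 0.0000
    outer loop
      vertex 10.549 0.155 0.000
      vertex 16.757 4.740 8.681
      vertex 10.549 0.155 8.681
    endloop
  endfacet
  facet normal 0.9993 -0.0371 0.0000
    outer loop
      vertex 16.757 4.740 0.000
      vertex 17.043 12.452 0.000
      vertex 17.043 12.452 8.681
    endloop
  endfacet
  facet normal 0.9993 -0.0371 0.0000
    outer loop
      vertex 16.757 4.740 0.000
      vertex 17.043 12.452 8.681
      vertex 16.757 4.740 8.681
    endloop
  endfacet
endsolid part

The G0 Z moves step by Δz≈2.170 mm. Every layer's G1 loop is the same polygon, so the solid is a straight extrusion of it from z=0 to z≈8.68. Closing with flat bottom and top caps and triangulating gives 24 facets — a regular 7-sided prism (a cylinder approximated with 7 flat sides), circumscribed radius ≈ 8.89 mm, height ≈ 8.68 mm.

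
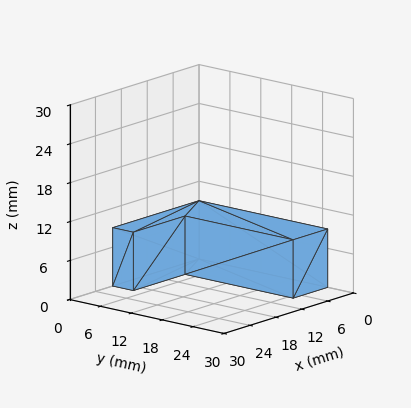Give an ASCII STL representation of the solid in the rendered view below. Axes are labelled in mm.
Reading the render: the shape is an L-shaped prism: outer 20 × 25 mm, arm thicknesses ≈ 4 mm (horizontal) and 8 mm (vertical), extruded 9 mm in z (dimensions read to the nearest mm from the axis ticks). For the STL, each face is triangulated and given an outward normal.

solid part
  facet normal 0.0000 0.0000 -1.0000
    outer loop
      vertex 20.00 4.00 0.00
      vertex 20.00 0.00 0.00
      vertex 0.00 0.00 0.00
    endloop
  endfacet
  facet normal 0.0000 0.0000 -1.0000
    outer loop
      vertex 8.00 4.00 0.00
      vertex 20.00 4.00 0.00
      vertex 0.00 0.00 0.00
    endloop
  endfacet
  facet normal 0.0000 0.0000 -1.0000
    outer loop
      vertex 8.00 25.00 0.00
      vertex 8.00 4.00 0.00
      vertex 0.00 0.00 0.00
    endloop
  endfacet
  facet normal 0.0000 0.0000 -1.0000
    outer loop
      vertex 0.00 25.00 0.00
      vertex 8.00 25.00 0.00
      vertex 0.00 0.00 0.00
    endloop
  endfacet
  facet normal 0.0000 0.0000 1.0000
    outer loop
      vertex 0.00 0.00 9.00
      vertex 20.00 0.00 9.00
      vertex 20.00 4.00 9.00
    endloop
  endfacet
  facet normal 0.0000 0.0000 1.0000
    outer loop
      vertex 0.00 0.00 9.00
      vertex 20.00 4.00 9.00
      vertex 8.00 4.00 9.00
    endloop
  endfacet
  facet normal 0.0000 0.0000 1.0000
    outer loop
      vertex 0.00 0.00 9.00
      vertex 8.00 4.00 9.00
      vertex 8.00 25.00 9.00
    endloop
  endfacet
  facet normal 0.0000 0.0000 1.0000
    outer loop
      vertex 0.00 0.00 9.00
      vertex 8.00 25.00 9.00
      vertex 0.00 25.00 9.00
    endloop
  endfacet
  facet normal 0.0000 -1.0000 0.0000
    outer loop
      vertex 0.00 0.00 0.00
      vertex 20.00 0.00 0.00
      vertex 20.00 0.00 9.00
    endloop
  endfacet
  facet normal 0.0000 -1.0000 0.0000
    outer loop
      vertex 0.00 0.00 0.00
      vertex 20.00 0.00 9.00
      vertex 0.00 0.00 9.00
    endloop
  endfacet
  facet normal 1.0000 0.0000 0.0000
    outer loop
      vertex 20.00 0.00 0.00
      vertex 20.00 4.00 0.00
      vertex 20.00 4.00 9.00
    endloop
  endfacet
  facet normal 1.0000 0.0000 0.0000
    outer loop
      vertex 20.00 0.00 0.00
      vertex 20.00 4.00 9.00
      vertex 20.00 0.00 9.00
    endloop
  endfacet
  facet normal 0.0000 1.0000 0.0000
    outer loop
      vertex 20.00 4.00 0.00
      vertex 8.00 4.00 0.00
      vertex 8.00 4.00 9.00
    endloop
  endfacet
  facet normal 0.0000 1.0000 0.0000
    outer loop
      vertex 20.00 4.00 0.00
      vertex 8.00 4.00 9.00
      vertex 20.00 4.00 9.00
    endloop
  endfacet
  facet normal 1.0000 0.0000 0.0000
    outer loop
      vertex 8.00 4.00 0.00
      vertex 8.00 25.00 0.00
      vertex 8.00 25.00 9.00
    endloop
  endfacet
  facet normal 1.0000 0.0000 0.0000
    outer loop
      vertex 8.00 4.00 0.00
      vertex 8.00 25.00 9.00
      vertex 8.00 4.00 9.00
    endloop
  endfacet
  facet normal 0.0000 1.0000 0.0000
    outer loop
      vertex 8.00 25.00 0.00
      vertex 0.00 25.00 0.00
      vertex 0.00 25.00 9.00
    endloop
  endfacet
  facet normal 0.0000 1.0000 0.0000
    outer loop
      vertex 8.00 25.00 0.00
      vertex 0.00 25.00 9.00
      vertex 8.00 25.00 9.00
    endloop
  endfacet
  facet normal -1.0000 0.0000 0.0000
    outer loop
      vertex 0.00 25.00 0.00
      vertex 0.00 0.00 0.00
      vertex 0.00 0.00 9.00
    endloop
  endfacet
  facet normal -1.0000 0.0000 0.0000
    outer loop
      vertex 0.00 25.00 0.00
      vertex 0.00 0.00 9.00
      vertex 0.00 25.00 9.00
    endloop
  endfacet
endsolid part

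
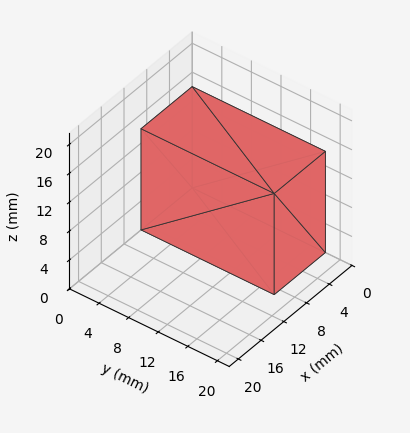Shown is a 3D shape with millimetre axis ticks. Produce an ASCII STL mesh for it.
Reading the render: the shape is a rectangular box, roughly 9 × 18 mm footprint and 14 mm tall (dimensions read to the nearest mm from the axis ticks). For the STL, each face is triangulated and given an outward normal.

solid part
  facet normal 0.0000 0.0000 -1.0000
    outer loop
      vertex 9.0 18.0 0.0
      vertex 9.0 0.0 0.0
      vertex 0.0 0.0 0.0
    endloop
  endfacet
  facet normal 0.0000 0.0000 -1.0000
    outer loop
      vertex 0.0 18.0 0.0
      vertex 9.0 18.0 0.0
      vertex 0.0 0.0 0.0
    endloop
  endfacet
  facet normal 0.0000 0.0000 1.0000
    outer loop
      vertex 0.0 0.0 14.0
      vertex 9.0 0.0 14.0
      vertex 9.0 18.0 14.0
    endloop
  endfacet
  facet normal 0.0000 0.0000 1.0000
    outer loop
      vertex 0.0 0.0 14.0
      vertex 9.0 18.0 14.0
      vertex 0.0 18.0 14.0
    endloop
  endfacet
  facet normal 0.0000 -1.0000 0.0000
    outer loop
      vertex 0.0 0.0 0.0
      vertex 9.0 0.0 0.0
      vertex 9.0 0.0 14.0
    endloop
  endfacet
  facet normal 0.0000 -1.0000 0.0000
    outer loop
      vertex 0.0 0.0 0.0
      vertex 9.0 0.0 14.0
      vertex 0.0 0.0 14.0
    endloop
  endfacet
  facet normal 0.0000 1.0000 0.0000
    outer loop
      vertex 9.0 18.0 14.0
      vertex 9.0 18.0 0.0
      vertex 0.0 18.0 0.0
    endloop
  endfacet
  facet normal 0.0000 1.0000 0.0000
    outer loop
      vertex 0.0 18.0 14.0
      vertex 9.0 18.0 14.0
      vertex 0.0 18.0 0.0
    endloop
  endfacet
  facet normal -1.0000 0.0000 0.0000
    outer loop
      vertex 0.0 18.0 14.0
      vertex 0.0 18.0 0.0
      vertex 0.0 0.0 0.0
    endloop
  endfacet
  facet normal -1.0000 0.0000 0.0000
    outer loop
      vertex 0.0 0.0 14.0
      vertex 0.0 18.0 14.0
      vertex 0.0 0.0 0.0
    endloop
  endfacet
  facet normal 1.0000 0.0000 0.0000
    outer loop
      vertex 9.0 0.0 0.0
      vertex 9.0 18.0 0.0
      vertex 9.0 18.0 14.0
    endloop
  endfacet
  facet normal 1.0000 0.0000 0.0000
    outer loop
      vertex 9.0 0.0 0.0
      vertex 9.0 18.0 14.0
      vertex 9.0 0.0 14.0
    endloop
  endfacet
endsolid part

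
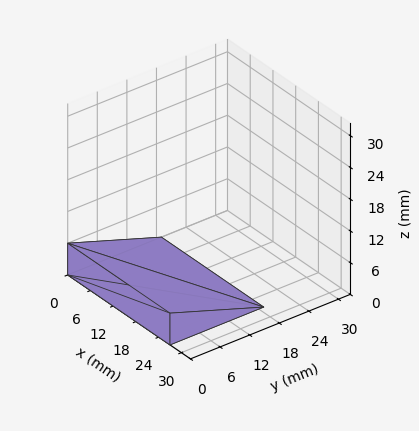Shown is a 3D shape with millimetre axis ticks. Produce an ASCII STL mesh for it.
Reading the render: the shape is a wedge (ramp): 27 × 19 mm base, rising to 6 mm along the y=0 edge and sloping linearly to z=0 at y=19 (dimensions read to the nearest mm from the axis ticks). For the STL, each face is triangulated and given an outward normal.

solid part
  facet normal 0.0000 0.0000 -1.0000
    outer loop
      vertex 27.00 19.00 0.00
      vertex 27.00 0.00 0.00
      vertex 0.00 0.00 0.00
    endloop
  endfacet
  facet normal 0.0000 0.0000 -1.0000
    outer loop
      vertex 0.00 19.00 0.00
      vertex 27.00 19.00 0.00
      vertex 0.00 0.00 0.00
    endloop
  endfacet
  facet normal 0.0000 -1.0000 0.0000
    outer loop
      vertex 0.00 0.00 0.00
      vertex 27.00 0.00 0.00
      vertex 27.00 0.00 6.00
    endloop
  endfacet
  facet normal 0.0000 -1.0000 0.0000
    outer loop
      vertex 0.00 0.00 0.00
      vertex 27.00 0.00 6.00
      vertex 0.00 0.00 6.00
    endloop
  endfacet
  facet normal 0.0000 0.3011 0.9536
    outer loop
      vertex 0.00 0.00 6.00
      vertex 27.00 0.00 6.00
      vertex 27.00 19.00 0.00
    endloop
  endfacet
  facet normal 0.0000 0.3011 0.9536
    outer loop
      vertex 0.00 0.00 6.00
      vertex 27.00 19.00 0.00
      vertex 0.00 19.00 0.00
    endloop
  endfacet
  facet normal -1.0000 0.0000 0.0000
    outer loop
      vertex 0.00 0.00 6.00
      vertex 0.00 19.00 0.00
      vertex 0.00 0.00 0.00
    endloop
  endfacet
  facet normal 1.0000 0.0000 0.0000
    outer loop
      vertex 27.00 0.00 0.00
      vertex 27.00 19.00 0.00
      vertex 27.00 0.00 6.00
    endloop
  endfacet
endsolid part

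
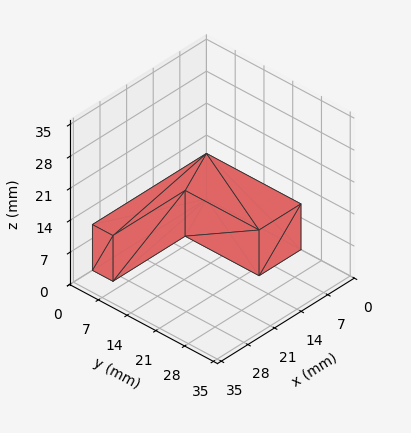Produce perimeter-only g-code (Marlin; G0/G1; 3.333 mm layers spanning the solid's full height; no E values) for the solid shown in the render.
Reading the render: the shape is an L-shaped prism: outer 30 × 23 mm, arm thicknesses ≈ 5 mm (horizontal) and 11 mm (vertical), extruded 10 mm in z (dimensions read to the nearest mm from the axis ticks). For the g-code, the solid's height is divided into equal slices at the stated Δz and each level perimeter traced with G1 moves after a G0 lift.

; perimeter-only toolpath
G21 ; units = mm
G90 ; absolute positioning
G28 ; home
; layer 1
G0 Z3.333
G0 X0.000 Y0.000
G1 X30.000 Y0.000
G1 X30.000 Y5.000
G1 X11.000 Y5.000
G1 X11.000 Y23.000
G1 X0.000 Y23.000
G1 X0.000 Y0.000
; layer 2
G0 Z6.667
G0 X0.000 Y0.000
G1 X30.000 Y0.000
G1 X30.000 Y5.000
G1 X11.000 Y5.000
G1 X11.000 Y23.000
G1 X0.000 Y23.000
G1 X0.000 Y0.000
; layer 3
G0 Z10.000
G0 X0.000 Y0.000
G1 X30.000 Y0.000
G1 X30.000 Y5.000
G1 X11.000 Y5.000
G1 X11.000 Y23.000
G1 X0.000 Y23.000
G1 X0.000 Y0.000
M2 ; end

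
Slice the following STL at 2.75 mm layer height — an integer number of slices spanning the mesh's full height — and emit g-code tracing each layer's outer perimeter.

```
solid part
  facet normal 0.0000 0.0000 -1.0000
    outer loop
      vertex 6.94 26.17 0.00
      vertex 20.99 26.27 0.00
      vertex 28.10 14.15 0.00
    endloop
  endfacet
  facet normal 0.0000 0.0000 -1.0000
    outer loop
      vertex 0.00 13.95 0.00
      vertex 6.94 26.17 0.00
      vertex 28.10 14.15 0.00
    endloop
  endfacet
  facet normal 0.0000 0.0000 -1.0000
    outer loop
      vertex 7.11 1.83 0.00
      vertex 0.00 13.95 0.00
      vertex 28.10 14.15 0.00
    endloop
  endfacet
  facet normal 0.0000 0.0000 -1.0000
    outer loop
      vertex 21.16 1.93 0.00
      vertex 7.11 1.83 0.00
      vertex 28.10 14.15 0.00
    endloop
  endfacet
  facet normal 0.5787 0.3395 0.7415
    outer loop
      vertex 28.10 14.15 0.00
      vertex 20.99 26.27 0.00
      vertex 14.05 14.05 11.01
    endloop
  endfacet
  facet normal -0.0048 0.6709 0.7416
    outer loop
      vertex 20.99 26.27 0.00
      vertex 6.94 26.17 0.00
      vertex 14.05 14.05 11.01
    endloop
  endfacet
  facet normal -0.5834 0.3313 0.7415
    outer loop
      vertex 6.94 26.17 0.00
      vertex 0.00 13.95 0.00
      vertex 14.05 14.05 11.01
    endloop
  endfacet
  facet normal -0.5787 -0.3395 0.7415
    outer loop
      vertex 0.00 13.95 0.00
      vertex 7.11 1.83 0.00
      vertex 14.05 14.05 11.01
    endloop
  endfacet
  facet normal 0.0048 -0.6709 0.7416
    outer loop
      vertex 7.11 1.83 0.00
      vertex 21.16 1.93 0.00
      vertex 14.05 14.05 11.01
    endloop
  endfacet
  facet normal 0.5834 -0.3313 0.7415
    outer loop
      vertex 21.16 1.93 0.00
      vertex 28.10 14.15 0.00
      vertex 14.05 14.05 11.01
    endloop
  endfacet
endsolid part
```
; perimeter-only toolpath
G21 ; units = mm
G90 ; absolute positioning
G28 ; home
; layer 1
G0 Z2.75
G0 X24.59 Y14.12
G1 X19.25 Y23.21
G1 X8.72 Y23.14
G1 X3.51 Y13.97
G1 X8.85 Y4.88
G1 X19.38 Y4.96
G1 X24.59 Y14.12
; layer 2
G0 Z5.50
G0 X21.08 Y14.10
G1 X17.52 Y20.16
G1 X10.50 Y20.11
G1 X7.03 Y14.00
G1 X10.58 Y7.94
G1 X17.61 Y7.99
G1 X21.08 Y14.10
; layer 3
G0 Z8.26
G0 X17.56 Y14.08
G1 X15.79 Y17.11
G1 X12.27 Y17.08
G1 X10.54 Y14.03
G1 X12.32 Y11.00
G1 X15.83 Y11.02
G1 X17.56 Y14.08
M2 ; end

The solid is a regular 6-sided pyramid, base circumscribed radius ≈ 14.1 mm, apex at z ≈ 11 mm. Slicing at Δz = 2.75 mm — 4 equal slices spanning the solid's height, so layer i sits at z = i·h/4 — gives 3 non-empty perimeters. Each is a 6-segment closed polygon; G0 lifts to the layer z and rapids to the start vertex, then G1 traces the edges. The cross-section shrinks linearly with z (the slice at the apex is degenerate and omitted).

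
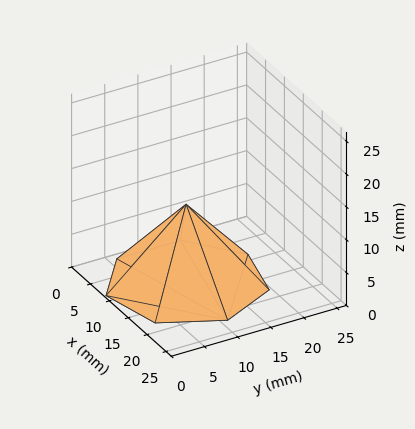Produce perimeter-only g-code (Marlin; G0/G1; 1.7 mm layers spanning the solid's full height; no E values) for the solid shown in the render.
Reading the render: the shape is a regular 7-sided pyramid, base circumscribed radius ≈ 11 mm, apex at z ≈ 12 mm (dimensions read to the nearest mm from the axis ticks). For the g-code, the solid's height is divided into equal slices at the stated Δz and each level perimeter traced with G1 moves after a G0 lift.

; perimeter-only toolpath
G21 ; units = mm
G90 ; absolute positioning
G28 ; home
; layer 1
G0 Z1.7
G0 X20.4 Y11.0
G1 X16.9 Y18.4
G1 X8.9 Y20.2
G1 X2.5 Y15.1
G1 X2.5 Y6.9
G1 X8.9 Y1.8
G1 X16.9 Y3.6
G1 X20.4 Y11.0
; layer 2
G0 Z3.4
G0 X18.9 Y11.0
G1 X15.9 Y17.1
G1 X9.3 Y18.6
G1 X3.9 Y14.4
G1 X3.9 Y7.6
G1 X9.3 Y3.4
G1 X15.9 Y4.9
G1 X18.9 Y11.0
; layer 3
G0 Z5.1
G0 X17.3 Y11.0
G1 X14.9 Y15.9
G1 X9.6 Y17.1
G1 X5.3 Y13.7
G1 X5.3 Y8.3
G1 X9.6 Y4.9
G1 X14.9 Y6.1
G1 X17.3 Y11.0
; layer 4
G0 Z6.9
G0 X15.7 Y11.0
G1 X14.0 Y14.7
G1 X10.0 Y15.6
G1 X6.8 Y13.1
G1 X6.8 Y8.9
G1 X10.0 Y6.4
G1 X14.0 Y7.3
G1 X15.7 Y11.0
; layer 5
G0 Z8.6
G0 X14.1 Y11.0
G1 X13.0 Y13.5
G1 X10.3 Y14.1
G1 X8.2 Y12.4
G1 X8.2 Y9.6
G1 X10.3 Y7.9
G1 X13.0 Y8.5
G1 X14.1 Y11.0
; layer 6
G0 Z10.3
G0 X12.6 Y11.0
G1 X12.0 Y12.2
G1 X10.7 Y12.5
G1 X9.6 Y11.7
G1 X9.6 Y10.3
G1 X10.7 Y9.5
G1 X12.0 Y9.8
G1 X12.6 Y11.0
M2 ; end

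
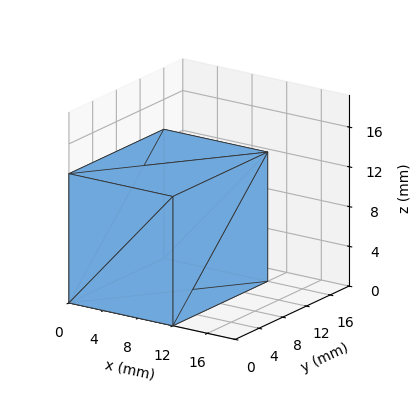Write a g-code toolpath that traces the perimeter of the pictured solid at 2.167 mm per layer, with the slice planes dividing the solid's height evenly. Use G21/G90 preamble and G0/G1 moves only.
Reading the render: the shape is a rectangular box, roughly 12 × 16 mm footprint and 13 mm tall (dimensions read to the nearest mm from the axis ticks). For the g-code, the solid's height is divided into equal slices at the stated Δz and each level perimeter traced with G1 moves after a G0 lift.

; perimeter-only toolpath
G21 ; units = mm
G90 ; absolute positioning
G28 ; home
; layer 1
G0 Z2.167
G0 X0.000 Y0.000
G1 X12.000 Y0.000
G1 X12.000 Y16.000
G1 X0.000 Y16.000
G1 X0.000 Y0.000
; layer 2
G0 Z4.333
G0 X0.000 Y0.000
G1 X12.000 Y0.000
G1 X12.000 Y16.000
G1 X0.000 Y16.000
G1 X0.000 Y0.000
; layer 3
G0 Z6.500
G0 X0.000 Y0.000
G1 X12.000 Y0.000
G1 X12.000 Y16.000
G1 X0.000 Y16.000
G1 X0.000 Y0.000
; layer 4
G0 Z8.667
G0 X0.000 Y0.000
G1 X12.000 Y0.000
G1 X12.000 Y16.000
G1 X0.000 Y16.000
G1 X0.000 Y0.000
; layer 5
G0 Z10.833
G0 X0.000 Y0.000
G1 X12.000 Y0.000
G1 X12.000 Y16.000
G1 X0.000 Y16.000
G1 X0.000 Y0.000
; layer 6
G0 Z13.000
G0 X0.000 Y0.000
G1 X12.000 Y0.000
G1 X12.000 Y16.000
G1 X0.000 Y16.000
G1 X0.000 Y0.000
M2 ; end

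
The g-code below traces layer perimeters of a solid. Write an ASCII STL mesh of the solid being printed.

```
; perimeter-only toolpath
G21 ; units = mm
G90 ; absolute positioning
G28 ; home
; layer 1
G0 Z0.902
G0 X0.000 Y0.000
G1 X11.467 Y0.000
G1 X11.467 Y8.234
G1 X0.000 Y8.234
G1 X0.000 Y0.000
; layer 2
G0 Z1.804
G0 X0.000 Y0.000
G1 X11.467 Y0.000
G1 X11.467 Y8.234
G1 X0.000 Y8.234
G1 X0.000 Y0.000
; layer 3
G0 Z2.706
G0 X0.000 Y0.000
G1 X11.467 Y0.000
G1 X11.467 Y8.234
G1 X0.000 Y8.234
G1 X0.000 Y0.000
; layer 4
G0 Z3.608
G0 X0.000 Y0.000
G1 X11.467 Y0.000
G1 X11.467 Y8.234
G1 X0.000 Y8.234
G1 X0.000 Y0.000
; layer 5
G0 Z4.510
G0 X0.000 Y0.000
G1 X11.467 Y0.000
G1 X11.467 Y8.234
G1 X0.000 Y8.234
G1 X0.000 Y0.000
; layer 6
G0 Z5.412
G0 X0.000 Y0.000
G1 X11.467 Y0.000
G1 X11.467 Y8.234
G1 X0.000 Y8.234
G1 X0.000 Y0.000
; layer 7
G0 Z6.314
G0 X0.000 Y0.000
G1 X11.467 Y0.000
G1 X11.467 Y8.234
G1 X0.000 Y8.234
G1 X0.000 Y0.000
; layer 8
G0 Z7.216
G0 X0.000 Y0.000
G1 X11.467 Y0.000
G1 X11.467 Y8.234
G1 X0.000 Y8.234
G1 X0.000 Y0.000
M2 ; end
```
solid part
  facet normal 0.0000 0.0000 -1.0000
    outer loop
      vertex 11.467 8.234 0.000
      vertex 11.467 0.000 0.000
      vertex 0.000 0.000 0.000
    endloop
  endfacet
  facet normal 0.0000 0.0000 -1.0000
    outer loop
      vertex 0.000 8.234 0.000
      vertex 11.467 8.234 0.000
      vertex 0.000 0.000 0.000
    endloop
  endfacet
  facet normal 0.0000 0.0000 1.0000
    outer loop
      vertex 0.000 0.000 7.216
      vertex 11.467 0.000 7.216
      vertex 11.467 8.234 7.216
    endloop
  endfacet
  facet normal 0.0000 0.0000 1.0000
    outer loop
      vertex 0.000 0.000 7.216
      vertex 11.467 8.234 7.216
      vertex 0.000 8.234 7.216
    endloop
  endfacet
  facet normal 0.0000 -1.0000 0.0000
    outer loop
      vertex 0.000 0.000 0.000
      vertex 11.467 0.000 0.000
      vertex 11.467 0.000 7.216
    endloop
  endfacet
  facet normal 0.0000 -1.0000 0.0000
    outer loop
      vertex 0.000 0.000 0.000
      vertex 11.467 0.000 7.216
      vertex 0.000 0.000 7.216
    endloop
  endfacet
  facet normal 0.0000 1.0000 0.0000
    outer loop
      vertex 11.467 8.234 7.216
      vertex 11.467 8.234 0.000
      vertex 0.000 8.234 0.000
    endloop
  endfacet
  facet normal 0.0000 1.0000 0.0000
    outer loop
      vertex 0.000 8.234 7.216
      vertex 11.467 8.234 7.216
      vertex 0.000 8.234 0.000
    endloop
  endfacet
  facet normal -1.0000 0.0000 0.0000
    outer loop
      vertex 0.000 8.234 7.216
      vertex 0.000 8.234 0.000
      vertex 0.000 0.000 0.000
    endloop
  endfacet
  facet normal -1.0000 0.0000 0.0000
    outer loop
      vertex 0.000 0.000 7.216
      vertex 0.000 8.234 7.216
      vertex 0.000 0.000 0.000
    endloop
  endfacet
  facet normal 1.0000 0.0000 0.0000
    outer loop
      vertex 11.467 0.000 0.000
      vertex 11.467 8.234 0.000
      vertex 11.467 8.234 7.216
    endloop
  endfacet
  facet normal 1.0000 0.0000 0.0000
    outer loop
      vertex 11.467 0.000 0.000
      vertex 11.467 8.234 7.216
      vertex 11.467 0.000 7.216
    endloop
  endfacet
endsolid part

The G0 Z moves step by Δz≈0.902 mm. Every layer's G1 loop is the same polygon, so the solid is a straight extrusion of it from z=0 to z≈7.22. Closing with flat bottom and top caps and triangulating gives 12 facets — a rectangular box, roughly 11.5 × 8.23 mm footprint and 7.22 mm tall.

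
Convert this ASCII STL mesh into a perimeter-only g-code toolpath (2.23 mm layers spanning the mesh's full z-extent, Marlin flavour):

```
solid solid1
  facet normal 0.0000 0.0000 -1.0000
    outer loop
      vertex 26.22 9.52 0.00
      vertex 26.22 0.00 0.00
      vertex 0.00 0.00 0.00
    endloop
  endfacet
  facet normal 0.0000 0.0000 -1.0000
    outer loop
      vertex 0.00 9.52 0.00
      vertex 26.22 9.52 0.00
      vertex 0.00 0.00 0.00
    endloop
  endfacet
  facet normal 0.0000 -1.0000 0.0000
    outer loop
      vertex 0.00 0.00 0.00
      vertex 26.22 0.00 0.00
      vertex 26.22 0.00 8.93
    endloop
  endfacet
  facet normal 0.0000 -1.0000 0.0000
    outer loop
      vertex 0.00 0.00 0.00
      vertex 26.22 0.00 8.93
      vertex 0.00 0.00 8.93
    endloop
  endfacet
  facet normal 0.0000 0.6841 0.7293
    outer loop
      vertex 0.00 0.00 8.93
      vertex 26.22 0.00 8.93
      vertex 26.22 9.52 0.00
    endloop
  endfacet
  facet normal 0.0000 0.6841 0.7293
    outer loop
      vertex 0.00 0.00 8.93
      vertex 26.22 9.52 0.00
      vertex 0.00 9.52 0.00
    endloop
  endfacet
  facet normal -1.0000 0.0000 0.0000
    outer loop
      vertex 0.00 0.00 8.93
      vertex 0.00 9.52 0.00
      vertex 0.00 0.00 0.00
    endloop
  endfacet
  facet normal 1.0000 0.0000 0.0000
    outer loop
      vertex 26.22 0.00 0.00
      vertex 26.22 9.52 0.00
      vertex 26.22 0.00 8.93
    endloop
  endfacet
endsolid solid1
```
; perimeter-only toolpath
G21 ; units = mm
G90 ; absolute positioning
G28 ; home
; layer 1
G0 Z2.23
G0 X0.00 Y0.00
G1 X26.22 Y0.00
G1 X26.22 Y7.14
G1 X0.00 Y7.14
G1 X0.00 Y0.00
; layer 2
G0 Z4.46
G0 X0.00 Y0.00
G1 X26.22 Y0.00
G1 X26.22 Y4.76
G1 X0.00 Y4.76
G1 X0.00 Y0.00
; layer 3
G0 Z6.70
G0 X0.00 Y0.00
G1 X26.22 Y0.00
G1 X26.22 Y2.38
G1 X0.00 Y2.38
G1 X0.00 Y0.00
M2 ; end

The solid is a wedge (ramp): 26.2 × 9.52 mm base, rising to 8.93 mm along the y=0 edge and sloping linearly to z=0 at y=9.52. Slicing at Δz = 2.23 mm — 4 equal slices spanning the solid's height, so layer i sits at z = i·h/4 — gives 3 non-empty perimeters. Each is a 4-segment closed polygon; G0 lifts to the layer z and rapids to the start vertex, then G1 traces the edges. The cross-section shrinks linearly with z (the slice at the apex is degenerate and omitted).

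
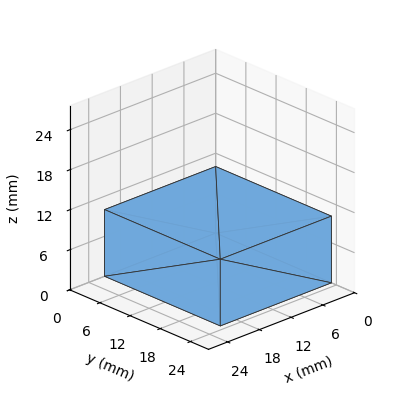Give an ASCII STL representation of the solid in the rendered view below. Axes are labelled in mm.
Reading the render: the shape is a rectangular box, roughly 21 × 23 mm footprint and 10 mm tall (dimensions read to the nearest mm from the axis ticks). For the STL, each face is triangulated and given an outward normal.

solid part
  facet normal 0.0000 0.0000 -1.0000
    outer loop
      vertex 21.00 23.00 0.00
      vertex 21.00 0.00 0.00
      vertex 0.00 0.00 0.00
    endloop
  endfacet
  facet normal 0.0000 0.0000 -1.0000
    outer loop
      vertex 0.00 23.00 0.00
      vertex 21.00 23.00 0.00
      vertex 0.00 0.00 0.00
    endloop
  endfacet
  facet normal 0.0000 0.0000 1.0000
    outer loop
      vertex 0.00 0.00 10.00
      vertex 21.00 0.00 10.00
      vertex 21.00 23.00 10.00
    endloop
  endfacet
  facet normal 0.0000 0.0000 1.0000
    outer loop
      vertex 0.00 0.00 10.00
      vertex 21.00 23.00 10.00
      vertex 0.00 23.00 10.00
    endloop
  endfacet
  facet normal 0.0000 -1.0000 0.0000
    outer loop
      vertex 0.00 0.00 0.00
      vertex 21.00 0.00 0.00
      vertex 21.00 0.00 10.00
    endloop
  endfacet
  facet normal 0.0000 -1.0000 0.0000
    outer loop
      vertex 0.00 0.00 0.00
      vertex 21.00 0.00 10.00
      vertex 0.00 0.00 10.00
    endloop
  endfacet
  facet normal 0.0000 1.0000 0.0000
    outer loop
      vertex 21.00 23.00 10.00
      vertex 21.00 23.00 0.00
      vertex 0.00 23.00 0.00
    endloop
  endfacet
  facet normal 0.0000 1.0000 0.0000
    outer loop
      vertex 0.00 23.00 10.00
      vertex 21.00 23.00 10.00
      vertex 0.00 23.00 0.00
    endloop
  endfacet
  facet normal -1.0000 0.0000 0.0000
    outer loop
      vertex 0.00 23.00 10.00
      vertex 0.00 23.00 0.00
      vertex 0.00 0.00 0.00
    endloop
  endfacet
  facet normal -1.0000 0.0000 0.0000
    outer loop
      vertex 0.00 0.00 10.00
      vertex 0.00 23.00 10.00
      vertex 0.00 0.00 0.00
    endloop
  endfacet
  facet normal 1.0000 0.0000 0.0000
    outer loop
      vertex 21.00 0.00 0.00
      vertex 21.00 23.00 0.00
      vertex 21.00 23.00 10.00
    endloop
  endfacet
  facet normal 1.0000 0.0000 0.0000
    outer loop
      vertex 21.00 0.00 0.00
      vertex 21.00 23.00 10.00
      vertex 21.00 0.00 10.00
    endloop
  endfacet
endsolid part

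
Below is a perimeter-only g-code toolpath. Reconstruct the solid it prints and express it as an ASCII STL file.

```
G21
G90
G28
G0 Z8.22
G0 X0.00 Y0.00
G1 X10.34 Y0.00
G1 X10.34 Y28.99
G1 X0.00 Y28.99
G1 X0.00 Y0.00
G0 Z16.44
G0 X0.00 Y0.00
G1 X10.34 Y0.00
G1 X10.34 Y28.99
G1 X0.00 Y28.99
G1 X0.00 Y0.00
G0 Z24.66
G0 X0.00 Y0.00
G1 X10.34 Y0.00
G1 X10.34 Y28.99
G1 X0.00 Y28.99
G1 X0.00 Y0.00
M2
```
solid part
  facet normal 0.0000 0.0000 -1.0000
    outer loop
      vertex 10.34 28.99 0.00
      vertex 10.34 0.00 0.00
      vertex 0.00 0.00 0.00
    endloop
  endfacet
  facet normal 0.0000 0.0000 -1.0000
    outer loop
      vertex 0.00 28.99 0.00
      vertex 10.34 28.99 0.00
      vertex 0.00 0.00 0.00
    endloop
  endfacet
  facet normal 0.0000 0.0000 1.0000
    outer loop
      vertex 0.00 0.00 24.66
      vertex 10.34 0.00 24.66
      vertex 10.34 28.99 24.66
    endloop
  endfacet
  facet normal 0.0000 0.0000 1.0000
    outer loop
      vertex 0.00 0.00 24.66
      vertex 10.34 28.99 24.66
      vertex 0.00 28.99 24.66
    endloop
  endfacet
  facet normal 0.0000 -1.0000 0.0000
    outer loop
      vertex 0.00 0.00 0.00
      vertex 10.34 0.00 0.00
      vertex 10.34 0.00 24.66
    endloop
  endfacet
  facet normal 0.0000 -1.0000 0.0000
    outer loop
      vertex 0.00 0.00 0.00
      vertex 10.34 0.00 24.66
      vertex 0.00 0.00 24.66
    endloop
  endfacet
  facet normal 0.0000 1.0000 0.0000
    outer loop
      vertex 10.34 28.99 24.66
      vertex 10.34 28.99 0.00
      vertex 0.00 28.99 0.00
    endloop
  endfacet
  facet normal 0.0000 1.0000 0.0000
    outer loop
      vertex 0.00 28.99 24.66
      vertex 10.34 28.99 24.66
      vertex 0.00 28.99 0.00
    endloop
  endfacet
  facet normal -1.0000 0.0000 0.0000
    outer loop
      vertex 0.00 28.99 24.66
      vertex 0.00 28.99 0.00
      vertex 0.00 0.00 0.00
    endloop
  endfacet
  facet normal -1.0000 0.0000 0.0000
    outer loop
      vertex 0.00 0.00 24.66
      vertex 0.00 28.99 24.66
      vertex 0.00 0.00 0.00
    endloop
  endfacet
  facet normal 1.0000 0.0000 0.0000
    outer loop
      vertex 10.34 0.00 0.00
      vertex 10.34 28.99 0.00
      vertex 10.34 28.99 24.66
    endloop
  endfacet
  facet normal 1.0000 0.0000 0.0000
    outer loop
      vertex 10.34 0.00 0.00
      vertex 10.34 28.99 24.66
      vertex 10.34 0.00 24.66
    endloop
  endfacet
endsolid part

The G0 Z moves step by Δz≈8.22 mm. Every layer's G1 loop is the same polygon, so the solid is a straight extrusion of it from z=0 to z≈24.7. Closing with flat bottom and top caps and triangulating gives 12 facets — a rectangular box, roughly 10.3 × 29 mm footprint and 24.7 mm tall.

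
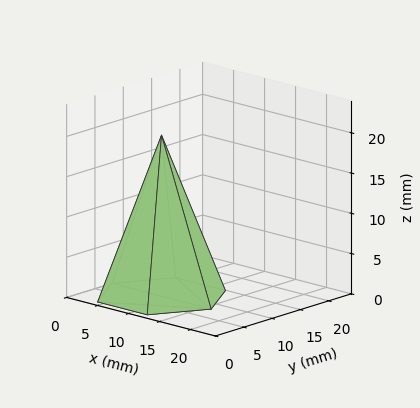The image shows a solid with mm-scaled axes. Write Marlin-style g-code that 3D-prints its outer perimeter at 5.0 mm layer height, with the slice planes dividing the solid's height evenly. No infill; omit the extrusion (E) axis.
Reading the render: the shape is a regular 6-sided pyramid, base circumscribed radius ≈ 8 mm, apex at z ≈ 20 mm (dimensions read to the nearest mm from the axis ticks). For the g-code, the solid's height is divided into equal slices at the stated Δz and each level perimeter traced with G1 moves after a G0 lift.

; perimeter-only toolpath
G21 ; units = mm
G90 ; absolute positioning
G28 ; home
; layer 1
G0 Z5.0
G0 X14.0 Y8.0
G1 X11.0 Y13.2
G1 X5.0 Y13.2
G1 X2.0 Y8.0
G1 X5.0 Y2.8
G1 X11.0 Y2.8
G1 X14.0 Y8.0
; layer 2
G0 Z10.0
G0 X12.0 Y8.0
G1 X10.0 Y11.4
G1 X6.0 Y11.4
G1 X4.0 Y8.0
G1 X6.0 Y4.5
G1 X10.0 Y4.5
G1 X12.0 Y8.0
; layer 3
G0 Z15.0
G0 X10.0 Y8.0
G1 X9.0 Y9.7
G1 X7.0 Y9.7
G1 X6.0 Y8.0
G1 X7.0 Y6.3
G1 X9.0 Y6.3
G1 X10.0 Y8.0
M2 ; end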